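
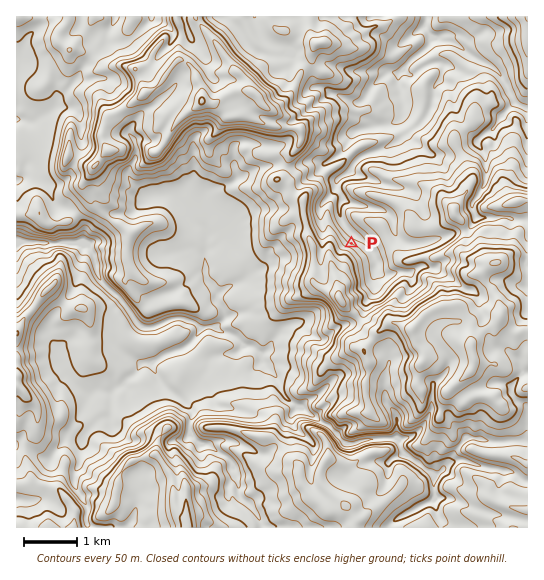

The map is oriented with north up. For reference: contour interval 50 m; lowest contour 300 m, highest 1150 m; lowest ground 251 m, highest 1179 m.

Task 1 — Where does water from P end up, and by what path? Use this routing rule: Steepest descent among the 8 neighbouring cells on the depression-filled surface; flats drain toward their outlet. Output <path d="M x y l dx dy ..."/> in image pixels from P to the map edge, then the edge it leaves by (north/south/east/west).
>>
<path d="M351 243l2-2 0-8-10-10-4-9 0-9 3-4 0-6-5-6 0-8 5-6 5-1 2-4 4-4 0-1 8-8 13-6 7-1 10-5 7-4 7-7 1 0 1-3-5-5 1-25-1-2 0-5-3-7 0-4-1-1 0-8 3-1 0-2 16-16 6-4 7-6-1-12-3-4 0-12"/>
exit: north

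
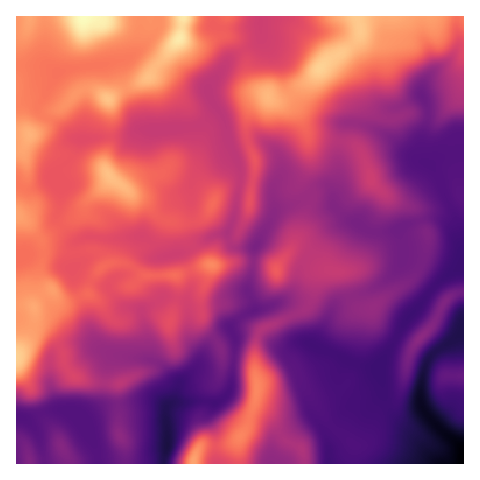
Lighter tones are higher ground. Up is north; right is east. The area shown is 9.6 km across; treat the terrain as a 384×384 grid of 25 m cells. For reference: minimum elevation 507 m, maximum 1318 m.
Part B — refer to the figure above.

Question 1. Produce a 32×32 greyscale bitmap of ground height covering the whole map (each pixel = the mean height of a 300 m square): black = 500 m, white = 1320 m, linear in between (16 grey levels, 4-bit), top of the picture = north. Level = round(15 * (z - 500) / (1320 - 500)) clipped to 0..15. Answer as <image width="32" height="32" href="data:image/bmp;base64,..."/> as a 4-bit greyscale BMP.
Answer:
<image width="32" height="32" href="data:image/bmp;base64,Qk12AgAAAAAAAHYAAAAoAAAAIAAAACAAAAABAAQAAAAAAAACAAATCwAAEwsAABAAAAAAAAAAAAAAABEREQAiIiIAMzMzAERERABVVVUAZmZmAHd3dwCIiIgAmZmZAKqqqgC7u7sAzMzMAN3d3QDu7u4A////AFVVVEVTJbqal2d1NEMyIRBUVURWUyOKq6h3dUREMyIRRFVEVlQjV4q5d2RERDMhEkRERFVUI0RYuoZURDMzISNmVEVVVDM0RauWREQzMyIzmHd3d2QzNESblkREMzQiRMmJh3d2VERVm4VEQzM0MkTaiYdmZmZUVYlkRDMzNEIz3JmHd3d4ZWVnVENERDRUIsy5h4iHmHdUZ2VEVVVDVkLMu5mZiJmIZVZnZlZmUzVTzMuqmZiZmXZVVndmZmQ0VMzLqpqpmZmGVnd3d2ZmVEW7uqqqqqqqp2eYiIh2VVQzu6qqqqmZm6l3mYiId2VVQ7u6qpmZmZmXZniId2ZVVUO7qqmZmZmYiHZoh3ZlVVVDy6qqqqqqqpiHZ3dmVmVVRMuqq7u7qZqol2Z2Zmd2ZUS7qqvMy6mZqJhndmZ4hlREuqqr3LqqmZiId3dniHVERMuqq8uqqpmImXeId4hkRETLqpqpmZmYiJh4mYeHZEREzLqZmYiIiIiZmamHdmVERMu6qqqIiIiIqru5h3dmZVW7u7vLmZmYibzMuph3dmVnu7vM3Lu6mIq8zMypiIdVd7u7u7vNy5iJq7vNy6qoZni7u7u7vNy5iJmZvdy7upd4u7vMu7zdy5mZmazdzMu6mcu83dy7ztuqmJmavNzMu7rMzf/tzM3aqpiZmr3dzMy6"/>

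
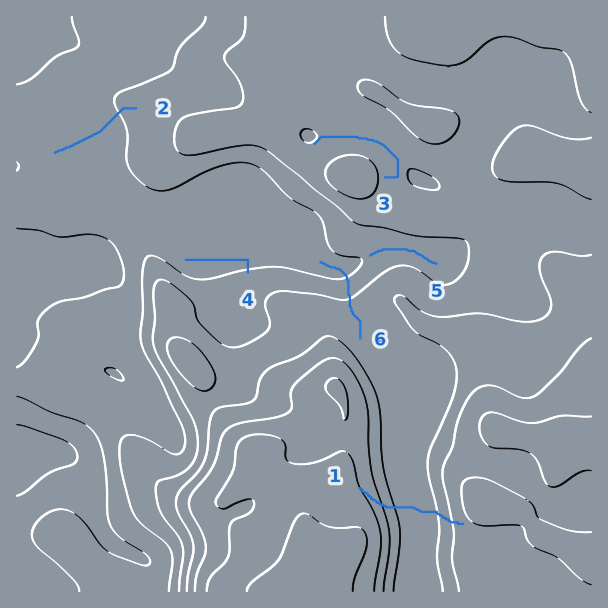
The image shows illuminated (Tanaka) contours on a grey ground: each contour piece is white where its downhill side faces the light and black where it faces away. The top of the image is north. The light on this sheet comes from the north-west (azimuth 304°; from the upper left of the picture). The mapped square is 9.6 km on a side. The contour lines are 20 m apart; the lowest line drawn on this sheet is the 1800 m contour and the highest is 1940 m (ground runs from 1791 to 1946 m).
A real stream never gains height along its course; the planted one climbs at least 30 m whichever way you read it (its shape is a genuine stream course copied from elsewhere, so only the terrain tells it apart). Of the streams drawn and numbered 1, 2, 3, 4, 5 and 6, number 1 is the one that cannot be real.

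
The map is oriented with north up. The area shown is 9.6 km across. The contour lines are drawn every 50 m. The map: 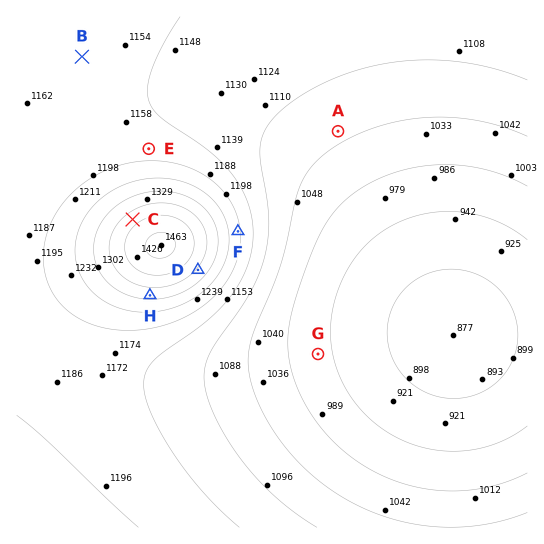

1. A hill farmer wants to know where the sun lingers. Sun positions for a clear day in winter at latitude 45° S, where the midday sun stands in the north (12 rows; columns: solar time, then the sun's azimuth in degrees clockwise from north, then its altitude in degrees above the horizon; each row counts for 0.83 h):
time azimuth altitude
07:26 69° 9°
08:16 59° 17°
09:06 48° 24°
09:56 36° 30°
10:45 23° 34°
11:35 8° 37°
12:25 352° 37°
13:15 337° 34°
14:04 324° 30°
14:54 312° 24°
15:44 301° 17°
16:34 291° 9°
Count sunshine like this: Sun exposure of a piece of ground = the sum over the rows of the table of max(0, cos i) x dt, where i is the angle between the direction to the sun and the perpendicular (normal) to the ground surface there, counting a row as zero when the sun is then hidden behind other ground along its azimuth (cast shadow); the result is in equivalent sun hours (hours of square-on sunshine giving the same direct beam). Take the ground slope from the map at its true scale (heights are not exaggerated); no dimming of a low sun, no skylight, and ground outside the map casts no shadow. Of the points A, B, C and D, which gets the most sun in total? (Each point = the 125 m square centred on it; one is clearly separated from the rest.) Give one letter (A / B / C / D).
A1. C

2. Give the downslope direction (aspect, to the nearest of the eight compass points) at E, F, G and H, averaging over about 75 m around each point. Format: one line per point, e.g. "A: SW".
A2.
E: N
F: E
G: E
H: S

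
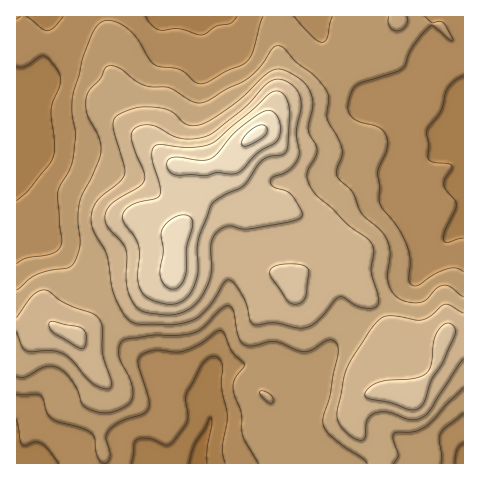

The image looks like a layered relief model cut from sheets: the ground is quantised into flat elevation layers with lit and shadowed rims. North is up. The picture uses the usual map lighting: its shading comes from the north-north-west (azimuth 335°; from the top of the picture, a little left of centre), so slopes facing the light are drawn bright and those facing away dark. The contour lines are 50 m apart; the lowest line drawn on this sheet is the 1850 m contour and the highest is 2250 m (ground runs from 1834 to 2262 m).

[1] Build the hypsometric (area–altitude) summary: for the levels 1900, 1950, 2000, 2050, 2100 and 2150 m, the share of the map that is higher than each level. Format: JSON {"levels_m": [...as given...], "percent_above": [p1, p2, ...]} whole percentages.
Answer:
{"levels_m": [1900, 1950, 2000, 2050, 2100, 2150], "percent_above": [92, 71, 49, 32, 15, 7]}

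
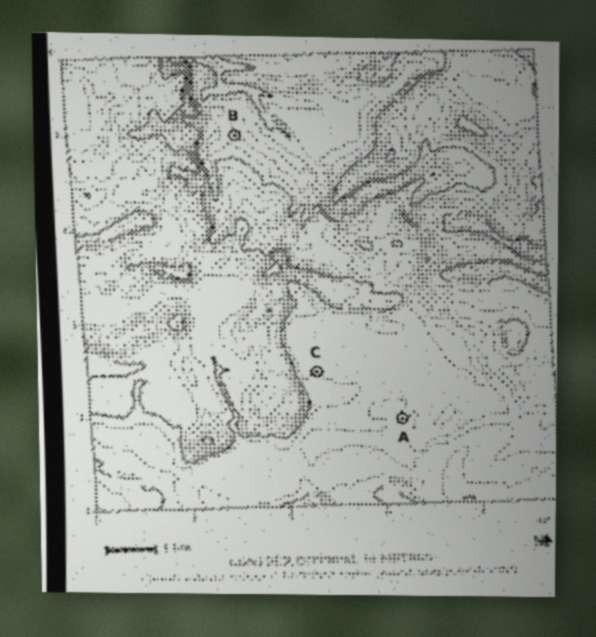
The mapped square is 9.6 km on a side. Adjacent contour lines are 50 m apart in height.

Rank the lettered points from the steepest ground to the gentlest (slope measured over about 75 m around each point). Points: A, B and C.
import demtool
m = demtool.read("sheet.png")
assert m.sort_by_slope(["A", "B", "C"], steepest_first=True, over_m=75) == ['B', 'C', 'A']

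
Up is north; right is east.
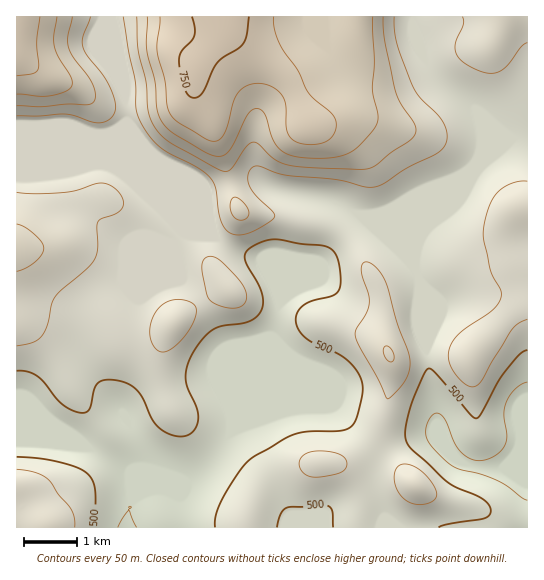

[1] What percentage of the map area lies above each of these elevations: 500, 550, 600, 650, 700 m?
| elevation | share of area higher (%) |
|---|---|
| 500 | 78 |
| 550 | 34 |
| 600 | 16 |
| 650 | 12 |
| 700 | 6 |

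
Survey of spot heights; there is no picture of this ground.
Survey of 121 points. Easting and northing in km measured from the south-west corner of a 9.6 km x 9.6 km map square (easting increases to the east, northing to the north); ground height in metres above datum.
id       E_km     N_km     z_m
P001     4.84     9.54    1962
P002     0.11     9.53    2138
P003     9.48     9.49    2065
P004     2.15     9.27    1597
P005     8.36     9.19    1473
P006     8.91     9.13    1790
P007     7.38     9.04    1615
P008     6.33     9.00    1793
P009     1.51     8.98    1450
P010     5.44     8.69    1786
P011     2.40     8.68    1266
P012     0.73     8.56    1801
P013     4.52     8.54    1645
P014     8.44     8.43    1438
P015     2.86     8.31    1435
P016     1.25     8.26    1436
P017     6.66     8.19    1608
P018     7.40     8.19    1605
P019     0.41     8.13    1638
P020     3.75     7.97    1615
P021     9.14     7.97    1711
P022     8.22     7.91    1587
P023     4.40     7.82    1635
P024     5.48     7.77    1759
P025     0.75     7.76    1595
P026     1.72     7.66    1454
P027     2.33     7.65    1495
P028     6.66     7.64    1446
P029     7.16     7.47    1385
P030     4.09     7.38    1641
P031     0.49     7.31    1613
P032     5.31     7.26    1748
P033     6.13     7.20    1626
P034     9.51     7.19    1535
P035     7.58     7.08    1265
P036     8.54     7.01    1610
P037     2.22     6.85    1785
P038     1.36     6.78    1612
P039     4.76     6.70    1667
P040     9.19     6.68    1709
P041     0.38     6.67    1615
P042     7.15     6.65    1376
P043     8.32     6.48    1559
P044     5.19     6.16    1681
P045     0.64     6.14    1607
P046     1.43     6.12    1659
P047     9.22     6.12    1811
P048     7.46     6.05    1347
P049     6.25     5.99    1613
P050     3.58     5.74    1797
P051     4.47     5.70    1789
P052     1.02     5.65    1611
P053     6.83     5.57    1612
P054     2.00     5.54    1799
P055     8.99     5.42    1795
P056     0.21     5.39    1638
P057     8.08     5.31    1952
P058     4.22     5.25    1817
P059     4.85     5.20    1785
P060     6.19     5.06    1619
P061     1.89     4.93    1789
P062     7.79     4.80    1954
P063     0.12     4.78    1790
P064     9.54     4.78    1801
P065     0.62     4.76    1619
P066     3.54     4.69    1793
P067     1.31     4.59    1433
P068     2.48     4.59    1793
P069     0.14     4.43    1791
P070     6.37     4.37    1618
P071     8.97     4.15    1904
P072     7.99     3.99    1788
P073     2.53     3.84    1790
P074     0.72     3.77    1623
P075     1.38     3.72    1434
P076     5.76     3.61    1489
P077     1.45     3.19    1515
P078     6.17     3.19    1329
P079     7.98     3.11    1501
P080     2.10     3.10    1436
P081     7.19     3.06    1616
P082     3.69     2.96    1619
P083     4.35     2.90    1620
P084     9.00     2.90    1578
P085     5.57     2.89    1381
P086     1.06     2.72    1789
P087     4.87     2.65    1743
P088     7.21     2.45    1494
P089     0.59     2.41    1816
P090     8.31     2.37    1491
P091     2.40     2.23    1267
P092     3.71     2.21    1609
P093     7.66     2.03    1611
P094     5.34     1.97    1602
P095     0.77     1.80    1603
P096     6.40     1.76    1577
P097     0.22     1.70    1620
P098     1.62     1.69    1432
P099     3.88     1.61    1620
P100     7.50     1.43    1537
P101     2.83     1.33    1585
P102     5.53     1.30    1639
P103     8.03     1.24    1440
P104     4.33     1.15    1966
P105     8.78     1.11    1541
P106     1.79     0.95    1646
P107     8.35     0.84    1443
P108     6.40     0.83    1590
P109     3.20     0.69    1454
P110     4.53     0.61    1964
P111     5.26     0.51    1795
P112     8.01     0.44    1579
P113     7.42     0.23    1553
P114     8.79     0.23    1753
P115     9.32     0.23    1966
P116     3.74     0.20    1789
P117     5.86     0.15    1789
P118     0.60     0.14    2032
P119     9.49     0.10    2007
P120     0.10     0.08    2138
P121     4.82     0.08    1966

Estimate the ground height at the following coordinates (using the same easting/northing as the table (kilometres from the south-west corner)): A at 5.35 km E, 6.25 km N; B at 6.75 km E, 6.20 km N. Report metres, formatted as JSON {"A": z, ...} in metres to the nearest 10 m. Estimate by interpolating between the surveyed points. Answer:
{"A": 1700, "B": 1610}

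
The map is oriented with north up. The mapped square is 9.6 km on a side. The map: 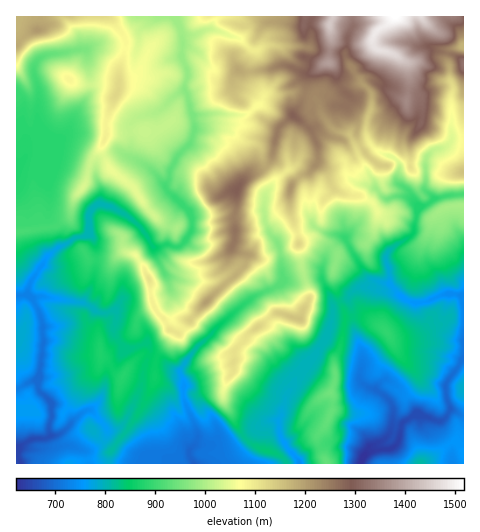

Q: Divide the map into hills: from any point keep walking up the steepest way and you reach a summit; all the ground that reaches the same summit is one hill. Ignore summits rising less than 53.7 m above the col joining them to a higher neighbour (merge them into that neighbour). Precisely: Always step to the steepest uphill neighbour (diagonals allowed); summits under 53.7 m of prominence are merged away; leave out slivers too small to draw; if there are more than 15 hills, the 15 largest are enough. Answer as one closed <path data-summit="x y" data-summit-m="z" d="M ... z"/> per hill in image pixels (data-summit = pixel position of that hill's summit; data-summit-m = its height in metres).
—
<path data-summit="395 17" data-summit-m="1518" d="M39 130l-10 6-3 18-3 7-7 5 0 128 2 2 10-1 6 5 8 19 2 21-6 39-22 10 0 74 283 1-1-4-16-20-4-10 0-9-4-1-14 6-21 18-10 6-11 1-8-6-15 0 3-10-14-35 0-18-5-11 2-2 19-25 42-39 17-11-3-10-18-16-3 0-11 8-15 6-22 0-20-6-11-19-3-12-11-16-20-17-20-8-6 1-6 8 0 19-3 3-12 3-20 11-6 6 2-4-3-12-2-19 4-25-7-22 2-32z"/><path data-summit="38 29" data-summit-m="1209" d="M174 16l-158 1 0 148 4-1 6-10 3-18 10-6 6 11-2 32 7 22-4 32 3 19 3 7 23-15 9-2 6-4-2-16 3-6 7-6 15 3 16 10 13 12 11 18 14-3 2-16 13-25-14-11-3-7 4-5 2-13 6-10 14-14 4-11-2-16-8-25 3-21-6-13 1-19z"/><path data-summit="299 319" data-summit-m="1154" d="M319 276l-10 0-14 5-11 0-5 5-24 10-32 26-35 36-9 13 5 11 0 18 14 35-2 9 14 1 8 6 11-1 10-6 25-21 16-4 7-24 8-16 22-26 8-13 6-15 2-13-2-14-9-20z"/><path data-summit="237 189" data-summit-m="1288" d="M220 128l-25 2-4 13-14 14-6 10-2 13-4 5 3 7 21 18 3 7-1 15-12 15-14-2-11 2 0 3 10 23 5 4 18 5 22 0 15-6 11-8 3 0 18 16 4 10 19-8 4-5-3-33-11-16-6-22 3-16 9-15-11-14-4-18-3-3-12-2-15-10z"/><path data-summit="386 332" data-summit-m="888" d="M389 283l-7 0-6 5-14-1-9 4-5 6 4 11 2 24 8 21-2 28 5 5 18 8 7 8 3 5 0 17-4 10-6 7-12 5-2 5 24-3 6-8 3-16 15-10 18 7 9-1 6-9-5-26 19-27 0-56-2-5-7-3-9 0-20 8-13 1-11-6z"/><path data-summit="330 392" data-summit-m="948" d="M348 298l-15 7-1 15-4 15-13 21-20 23-13 28-4 13 2 14 20 30 61 0 9-16 13-7 9-13 1-21-3-5-7-8-18-8-5-5 2-28-8-21-2-24z"/><path data-summit="463 206" data-summit-m="993" d="M463 194l-29 4-6 6-8 2-4 9-2 17-27 21-1 7 3 10 0 14 16 16 8 3 7 0 26-9 15 2 3-2z"/><path data-summit="329 25" data-summit-m="1445" d="M353 16l-41 0-2 5 1 20-5 16-6 7-7-4-12-12-5-3-9 0-10 5-6 13 0 13 12 20 36-4 15 6 5-6 13 1 16-8 13-1-1-4-15-24 2-18 6-12z"/><path data-summit="420 463" data-summit-m="811" d="M451 409l-5 8-5 4-6 0-18-7-5 2-10 8-3 16-6 8-24 3-5 5-3 7 102 1 1-48z"/><path data-summit="17 339" data-summit-m="785" d="M28 295l-12 0 1 93 21-8 2-10 4-28-1-19-9-23z"/><path data-summit="463 172" data-summit-m="1153" d="M458 140l-6 0-6 7-13 3-6 7-3 32 9 9 31-4 0-53z"/><path data-summit="463 64" data-summit-m="1327" d="M463 46l-12 3-5 10 6 25-1 55 8 2 5-1z"/><path data-summit="463 388" data-summit-m="788" d="M463 359l-18 26 5 24 11 6 3-1z"/>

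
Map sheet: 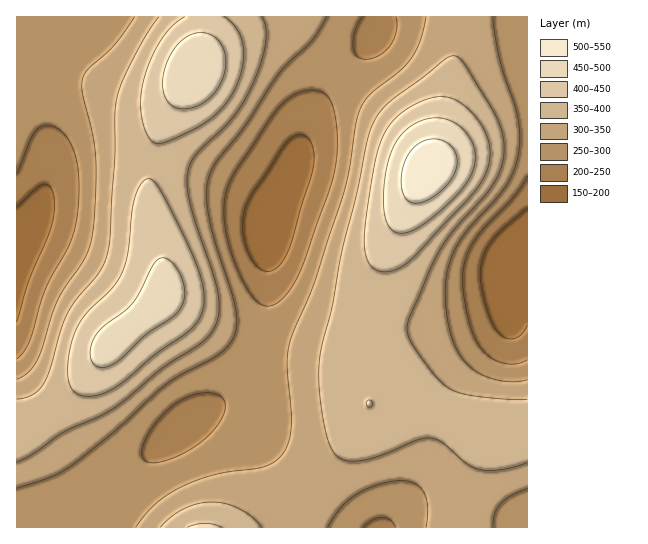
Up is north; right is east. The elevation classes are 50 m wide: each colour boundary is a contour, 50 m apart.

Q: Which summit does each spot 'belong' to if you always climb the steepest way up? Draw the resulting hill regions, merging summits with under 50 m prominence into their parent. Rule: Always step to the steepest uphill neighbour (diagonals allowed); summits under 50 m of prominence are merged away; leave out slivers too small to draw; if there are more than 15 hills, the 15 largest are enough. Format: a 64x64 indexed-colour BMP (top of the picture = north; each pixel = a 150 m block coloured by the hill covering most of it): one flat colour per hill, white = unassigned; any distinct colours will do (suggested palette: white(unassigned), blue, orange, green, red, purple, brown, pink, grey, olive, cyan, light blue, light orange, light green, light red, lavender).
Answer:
<image width="64" height="64" href="data:image/bmp;base64,Qk12CAAAAAAAAHYAAAAoAAAAQAAAAEAAAAABAAQAAAAAAAAIAAATCwAAEwsAABAAAAAAAAAA////ALR3HwAOf/8ALKAsACgn1gC9Z5QAS1aMAMJ34wB/f38AIr28AM++FwDox64AeLv/AIrfmACWmP8A1bDFADMxERERRERERERERERERERERERERBERERERERERERERMzMzMRFEREREREREREREREREREQREREREREREREREREzMzMzMzREREREREREREREREREQRERERERERERERERETMzMzMzM0REREREREREREREREERERERERERERERERERMzMzMzMzREREREREREREREREEREREREREREREREREREzMzMzMzIkREREREREREREREERERERERERERERERERETMzMzMyIiJEREREREREREREERERERERERERERERERERMzMzMyIiIiREREREREREREEREREREREREREREREREREzMzMzIiIiIkREREREREREERERERERERERERERERERETMzMzIiIiIiJEREREREREQRERERERERERERERERERERMzMzIiIiIiIiREREREREQREREREREREREREREREREREzMzMiIiIiIiIkREREREQRERERERERERERERERERERETMzMiIiIiIiIiJEREREQRERERERERERERERERERERERMzMiIiIiIiIiIiJEREQREREREREREREREREREREREREzMyIiIiIiIiIiIiREERERERERERERERERERERERERETMyIiIiIiIiIiIiIiERERERERERERERERERERERERERMyIiIiIiIiIiIiIiIiEREREREREREREREREREREREREzIiIiIiIiIiIiIiIiIhERERERERERERERERERERERETIiIiIiIiIiIiIiIiIiERERERERERERERERERERERERMiIiIiIiIiIiIiIiIiIhEREREREREREREREREREREREiIiIiIiIiIiIiIiIiIiIRERERERERERERERERERERESIiIiIiIiIiIiIiIiIiIhERERERERERERERERERERERIiIiIiIiIiIiIiIiIiIiEREREREREREREREREREREREiIiIiIiIiIiIiIiIiIiIhERERERERERERERERERERESIiIiIiIiIiIiIiIiIiIiERERERERERERERERERERERIiIiIiIiIiIiIiIiIiIiIREREREREREREREREREREREiIiIiIiIiIiIiIiIiIiIhERERERERERERERERERERESIiIiIiIiIiIiIiIiIiIiERERERERERERERERERERERIiIiIiIiIiIiIiIiIiIiIREREREREREREREREREREREiIiIiIiIiIiIiIiIiIiIhERERERERERERERERERERESIiIiIiIiIiIiIiIiIiIiERERERERERERERERERERERIiIiIiIiIiIiIiIiIiIiIREREREREREREREREREREREiIiIiIiIiIiIiIiIiIiIhERERERERERERERERERERESIiIiIiIiIiIiIiIiIiIiERERERERERERERERERERERIiIiIiIiIiIiIiIiIiIiIREREREREREREREREREREREiIiIiIiIiIiIiIiIiIiIhERERERERERERERERERERESIiIiIiIiIiIiIiIiIiIiEREREREREREREREREREREREiIiIiIiIiIiIiIiIiIiIhERERERERERERERERERERERIiIiIiIiIiIiIiIiIiIiEREREREREREREREREREREREiIiIiIiIiIiIiIiIiIiIRERERERERERERERERERERERIiIiIiIiIiIiIiIiIiIzEREREREREREREREREREREREiIiIiIiIiIiIiIiIiIzMRERERERERERERERERERERERIiIiIiIiIiIiIiIiMzMzEREREREREREREREREREREREiIiIiIiIiIiIiIjMzMzMRERERERERERERERERERERETIiIiIiIiIiIiMzMzMzMxERERERERERERERERERERERMyIiIiIiIiIzMzMzMzMzMREREREREREREREREREREREzMzIiIjMzMzMzMzMzMzMxERERERERERERERERERERETMzMzMzMzMzMzMzMzMzMzERERERERERERERERERERERMzMzMzMzMzMzMzMzMzMzMxEREREREREREREREREREREzMzMzMzMzMzMzMzMzMzMzEREREREREREREREREREREzMzMzMzMzMzMzMzMzMzMzMRERERERERERERERERERETMzMzMzMzMzMzMzMzMzMzMzERERERERERERERERERERMzMzMzMzMzMzMzMzMzMzMzMRERERERERERERERERERMzMzMzMzMzMzMzMzMzMzMzMzEREREREREREREREREREzMzMzMzMzMzMzMzMzMzMzMzMxERERERERERERERERETMzMzMzMzMzMzMzMzMzMzMzMzMRERERERERERERERETMzMzMzMzMzMzMzMzMzMzMzMzMxERERERERERERERERMzMzMzMzMzMzMzMzMzMzMzMzMzMREREREREREREREREzMzMzMzMzMzMzMzMzMzMzMzMzMzERERERERERERERETMzMzMzMzMzMzMzMzMzMzMzMzMzMxERERERERERERERMzMzMzMzMzMzMzMzMzMzMzMzMzMzMREREREREREREREzMzMzMzMzMzMzMzMzMzMzMzMzMzMzERERERERERERETMzMzMzMzMzMzMzMzMzMzMzMzMzMzMRERERERERERERMzMzMzMzMzMzMzMzMzMzMzMzMzMzMxERERERERERER"/>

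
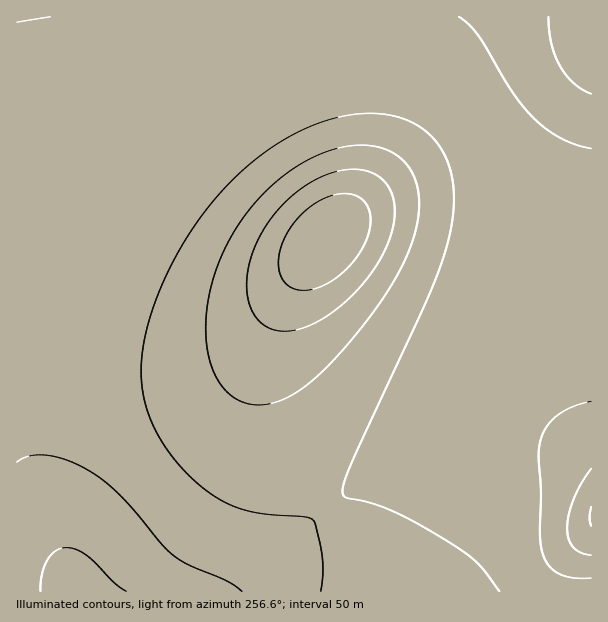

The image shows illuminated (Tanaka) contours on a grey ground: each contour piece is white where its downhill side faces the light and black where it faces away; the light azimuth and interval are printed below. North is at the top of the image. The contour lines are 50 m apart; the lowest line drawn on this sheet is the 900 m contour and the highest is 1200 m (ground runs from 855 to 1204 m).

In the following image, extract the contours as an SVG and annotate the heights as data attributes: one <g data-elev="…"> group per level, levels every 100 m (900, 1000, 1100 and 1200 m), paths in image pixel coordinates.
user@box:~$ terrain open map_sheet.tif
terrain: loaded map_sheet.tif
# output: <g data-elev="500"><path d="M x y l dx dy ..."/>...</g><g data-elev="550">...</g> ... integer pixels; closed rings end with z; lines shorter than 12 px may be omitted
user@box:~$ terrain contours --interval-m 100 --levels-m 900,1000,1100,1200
<g data-elev="900"><path d="M299 290l-8-2-6-5-4-7-2-7-1-9 2-11 10-21 16-18 20-12 10-4 9 0 8 1 7 3 8 9 3 14-4 16-8 17-14 16-15 12-16 7z"/></g><g data-elev="1000"><path d="M249 404l-16-7-12-13-10-18-5-24 0-27 5-27 8-27 13-25 16-24 18-21 21-18 22-14 24-10 23-4 19 1 18 7 11 8 8 12 5 13 2 17-1 18-5 18-7 19-11 21-17 26-21 28-22 26-21 20-18 14-17 8-15 4z"/></g><g data-elev="1100"><path d="M242 591l-14-9-39-17-16-10-12-12-41-48-16-14-17-11-21-10-19-5-17 1-13 6"/><path d="M591 401l-22 7-17 12-6 8-4 9-3 19 2 36-1 45 4 21 7 10 10 7 14 3 16 0"/><path d="M17 22l33-5"/><path d="M459 17l9 7 9 10 34 56 22 27 13 12 14 9 15 6 16 5"/></g><g data-elev="1200"><path d="M591 507l-1 11 1 8"/></g>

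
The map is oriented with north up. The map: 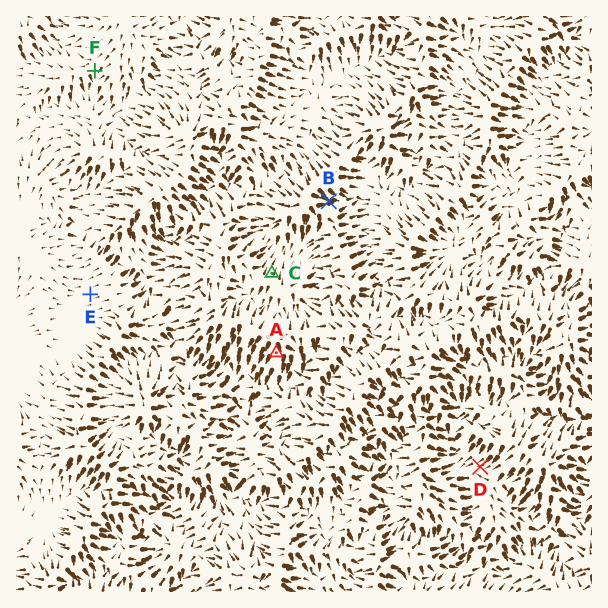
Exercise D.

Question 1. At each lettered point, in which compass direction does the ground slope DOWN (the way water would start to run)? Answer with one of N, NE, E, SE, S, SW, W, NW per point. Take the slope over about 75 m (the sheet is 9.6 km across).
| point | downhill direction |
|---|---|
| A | S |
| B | E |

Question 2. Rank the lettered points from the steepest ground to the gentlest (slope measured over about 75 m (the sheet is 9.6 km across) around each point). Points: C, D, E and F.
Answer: C D F E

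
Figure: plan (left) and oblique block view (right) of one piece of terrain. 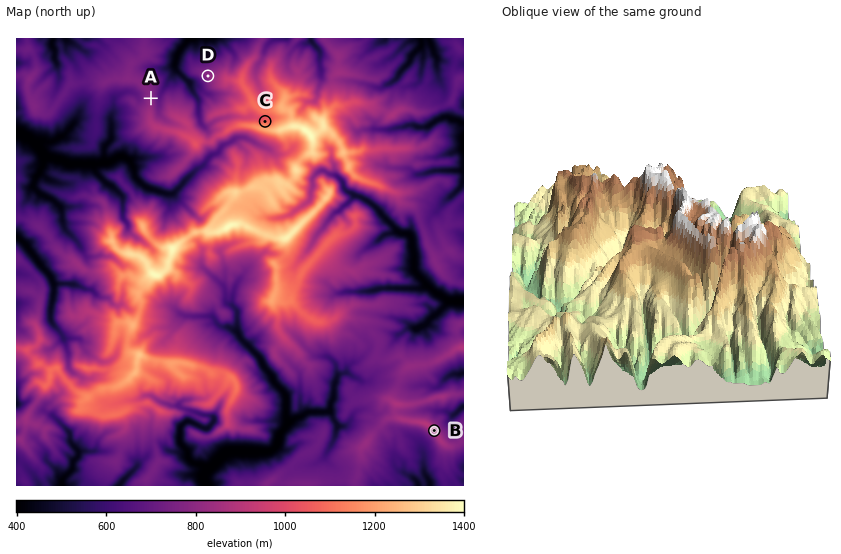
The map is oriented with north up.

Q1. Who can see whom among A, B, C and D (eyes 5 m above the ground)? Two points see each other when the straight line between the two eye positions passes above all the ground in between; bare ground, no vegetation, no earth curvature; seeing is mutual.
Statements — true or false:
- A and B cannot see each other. true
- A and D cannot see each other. false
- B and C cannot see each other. true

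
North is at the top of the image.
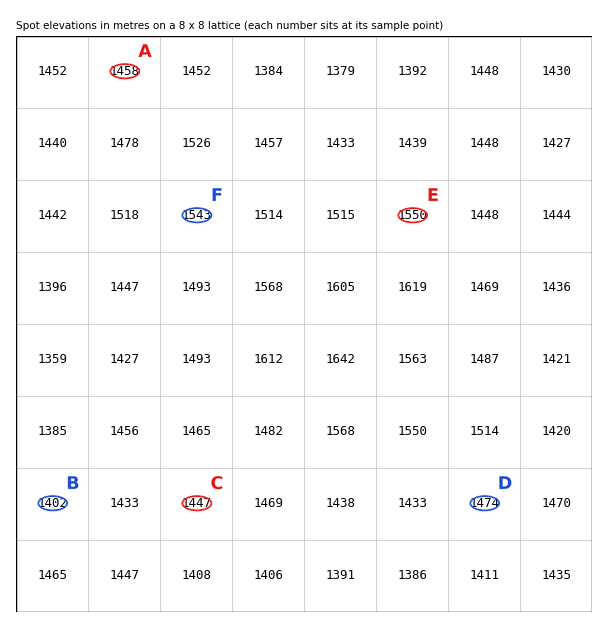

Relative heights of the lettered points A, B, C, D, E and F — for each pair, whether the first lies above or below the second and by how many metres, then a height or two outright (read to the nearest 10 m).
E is above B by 150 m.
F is above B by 140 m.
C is below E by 100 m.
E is above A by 90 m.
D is below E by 80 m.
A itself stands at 1460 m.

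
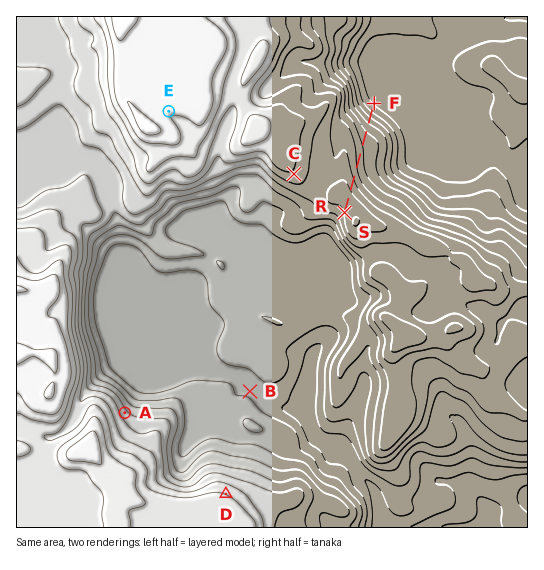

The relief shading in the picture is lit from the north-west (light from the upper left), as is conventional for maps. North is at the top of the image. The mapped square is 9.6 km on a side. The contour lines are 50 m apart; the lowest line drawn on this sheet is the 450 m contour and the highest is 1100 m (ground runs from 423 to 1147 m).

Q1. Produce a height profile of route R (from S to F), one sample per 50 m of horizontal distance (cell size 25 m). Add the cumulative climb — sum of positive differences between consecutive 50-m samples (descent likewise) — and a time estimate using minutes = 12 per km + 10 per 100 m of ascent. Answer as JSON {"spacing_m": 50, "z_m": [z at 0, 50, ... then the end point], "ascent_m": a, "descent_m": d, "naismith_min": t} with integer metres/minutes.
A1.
{"spacing_m": 50, "z_m": [904, 909, 913, 916, 917, 916, 915, 911, 905, 896, 887, 875, 863, 850, 838, 826, 815, 806, 797, 790, 783, 777, 772, 767, 762, 756, 749, 742, 734, 725, 716, 705, 693, 679, 662, 643, 622, 600, 576, 553, 533, 515, 500, 495], "ascent_m": 12, "descent_m": 422, "naismith_min": 27}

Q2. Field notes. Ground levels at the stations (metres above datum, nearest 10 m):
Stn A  820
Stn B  630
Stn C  940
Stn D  950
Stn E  1050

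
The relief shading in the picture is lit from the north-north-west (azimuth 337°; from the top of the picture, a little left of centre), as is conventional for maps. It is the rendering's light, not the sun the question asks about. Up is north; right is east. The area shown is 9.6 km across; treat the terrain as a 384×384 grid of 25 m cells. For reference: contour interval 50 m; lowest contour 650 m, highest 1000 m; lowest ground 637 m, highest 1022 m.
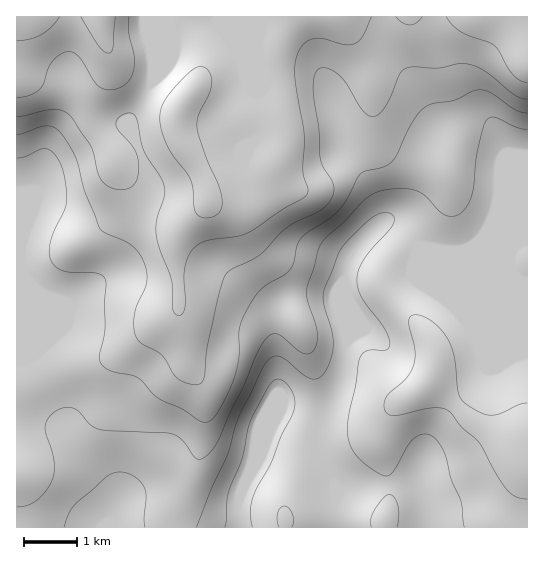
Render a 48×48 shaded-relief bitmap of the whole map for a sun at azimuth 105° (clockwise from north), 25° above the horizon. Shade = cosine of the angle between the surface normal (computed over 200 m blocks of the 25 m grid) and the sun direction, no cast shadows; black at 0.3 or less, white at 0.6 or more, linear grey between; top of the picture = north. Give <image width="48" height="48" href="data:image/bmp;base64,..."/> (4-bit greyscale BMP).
<image width="48" height="48" href="data:image/bmp;base64,Qk32BAAAAAAAAHYAAAAoAAAAMAAAADAAAAABAAQAAAAAAIAEAAATCwAAEwsAABAAAAAAAAAAAAAAABEREQAiIiIAMzMzAERERABVVVUAZmZmAHd3dwCIiIgAmZmZAKqqqgC7u7sAzMzMAN3d3QDu7u4A////AHiZmYdlREVnmrp0IkeZh1Mjaal1MzRVZniZmYd2REVnmrp0IkeJh1QzWKl1Q0RFZniaqYh2VERWi8uEIkaIh2QzV5hkRERFVoiamZiHVERWi9yVIjZ4d2VEV5hkREREVniZmZmHZVVVet2nQjV4dmVEaJhTNEREVneIiIiHZVVVac7IUzRndlRFeZhTM0REVneIiIiHZVZlaM7aZDRnZURFiqhjM0RFVnd3d3d3ZmZlV77rdTRmZDNFiqljM0VVVnd3d2d3ZmZlV7/8hkNWVCI1ealkNFVVVXd3ZmZnd3ZlR7/9hlNGVCI0aJl1RWZVVXd3ZlVmZmZlR7//p2RFVCEkV4h2VWZlVXeHdlVmZlVVV7//2GQ1ZTEjRWeHdnZlVXd3dmZmZURVZ63/+nQ1ZkITREZ4iHdlVWd3ZmZmZUNFaJz//HQ1iFIjRDRomYdlVWZmZmZmZUNFeJrf/YQ2mWMkRCJHqpdlVWZlVVVVZlRFiam+/YRHqnQ1VBE3qpdmZmZlVUREVVVGiqmc7HRJy4VFUxFHqodmZmZmVUQzNFVWm7qay3Ra3IZVQxJYmYZmZmZmZUQyI0VXm8uZqWRr24ZlMiNomHZmZmZmZUMyIjRXm7upmGV72nZkMzV4h2ZmZmZmZkMyIiNXmruqmGWMyWZTRFZ3dmZmZmZmZlQzIiJHmqqqqXecyWU0VmZ2ZmZmZmZmZlRDMhJHmZmaqZisyWQ0Z3ZmZmZmZmZVZ2ZUMhFHmYiJmZq8ynQ0Z3ZmZmZmZmVEV3dlQhJYqYeImZq824UzV3ZmZmZmZlQzRoh2UxJYqoeImaq8zJZDRnZmZmZmZlQyJXd2UyJYmYiJqru8zLhURWZmZmZmZmUxI1ZmVDNGiIiJq7y8zMqFRFVmZ3dmZmVCIkVVVDM0Z4mZmru8zdynVERVaJh2ZmZTIjRFVUMzRomYiaqrzu7KdURFaJl2ZmZTIRNFZlQyNYmHd4maze7Lh1REaKqGZmZUIAJWd2UyJYmHd3iJvN3KmHVVaaqGZnZkEAJXd2UyNoiHZniZq7upmHZVaaqHZndkEAJXh2QzV4h2ZnmrqpiIiIdlabuXZoh0EAJXh1MkeIh2Vnm8yoZniYdlaauXZpl0ECNXdjI1iYh2ZWi92nZXiZhmaKuXZqmEETVndSE2iYd2Zmi92nVXiZh2aJqXZqqFIlZ3ZBFHmYd3Zmi9ymRXmqmHZ5qHZpqXRFeIZBFHmYdmZmi8yVRHmqmHeJl1VZmYZWeIdSE2mZd2Zmm8uFNHmqmIeJhkRImYdlZ5l0EUeZh2ZnnMp0NXmpmHiZhSNIiZdlVoqXMSWJl2ZnnMlkRXmZh3iIZCNIiZdURou4YyR4h2Znq7lkRXiYd3eHUyNImZdTNZu4ZTNnh2Znq6hlVniHd3d2UzRIiZhTNqy4ZkRnd2Znm6dmd4h3d3dmVERXiZhTR7ynZlVndmZmipdmiId2d3ZmZVVXeJhkWM2nZlVmZmZmeIdniYdmd3ZWZmZneJhkWd2nZlZmZmZlZ3d4mYdmd2VVd3Zg=="/>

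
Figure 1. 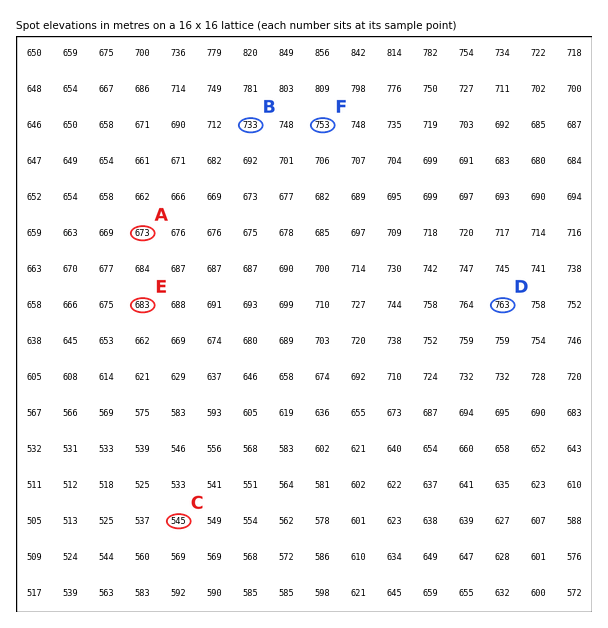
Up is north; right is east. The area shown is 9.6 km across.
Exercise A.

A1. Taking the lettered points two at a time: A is above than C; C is below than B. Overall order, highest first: B A C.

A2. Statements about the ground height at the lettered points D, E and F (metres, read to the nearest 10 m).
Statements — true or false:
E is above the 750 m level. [false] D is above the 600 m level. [true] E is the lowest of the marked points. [true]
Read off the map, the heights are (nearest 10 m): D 760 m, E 680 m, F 750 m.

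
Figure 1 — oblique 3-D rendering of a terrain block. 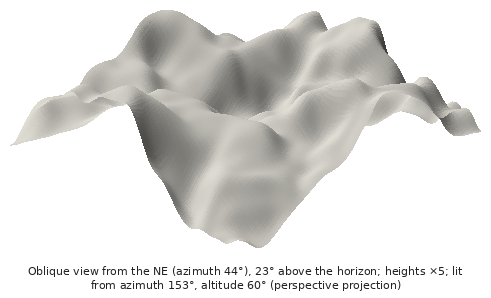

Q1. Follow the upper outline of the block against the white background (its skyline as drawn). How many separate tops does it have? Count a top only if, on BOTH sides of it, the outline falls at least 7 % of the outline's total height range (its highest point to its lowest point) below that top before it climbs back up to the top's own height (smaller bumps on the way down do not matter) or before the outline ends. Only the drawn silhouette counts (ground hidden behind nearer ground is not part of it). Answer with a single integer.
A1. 3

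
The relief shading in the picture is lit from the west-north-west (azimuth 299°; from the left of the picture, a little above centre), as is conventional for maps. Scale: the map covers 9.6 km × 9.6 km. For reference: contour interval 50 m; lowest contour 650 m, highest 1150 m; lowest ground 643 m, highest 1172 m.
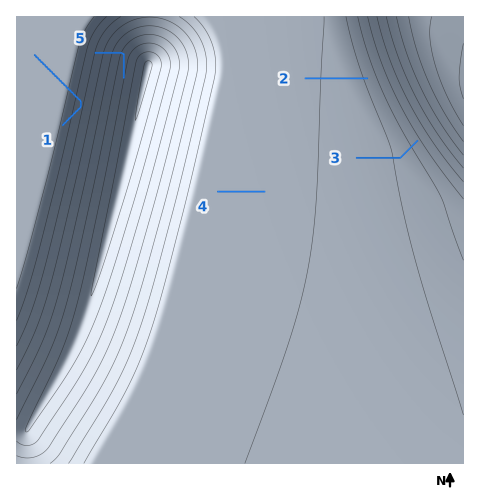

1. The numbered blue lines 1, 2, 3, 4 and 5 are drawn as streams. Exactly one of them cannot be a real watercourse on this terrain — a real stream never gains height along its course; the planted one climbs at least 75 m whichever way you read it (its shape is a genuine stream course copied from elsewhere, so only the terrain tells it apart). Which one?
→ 1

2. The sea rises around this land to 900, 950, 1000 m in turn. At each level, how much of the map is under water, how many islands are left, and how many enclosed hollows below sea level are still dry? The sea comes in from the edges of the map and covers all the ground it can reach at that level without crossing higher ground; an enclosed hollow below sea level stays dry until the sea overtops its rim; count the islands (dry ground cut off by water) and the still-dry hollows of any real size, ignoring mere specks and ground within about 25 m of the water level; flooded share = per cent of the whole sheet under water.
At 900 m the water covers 14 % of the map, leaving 0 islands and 0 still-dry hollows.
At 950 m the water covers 20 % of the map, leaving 0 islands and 0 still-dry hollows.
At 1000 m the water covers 26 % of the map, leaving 0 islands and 0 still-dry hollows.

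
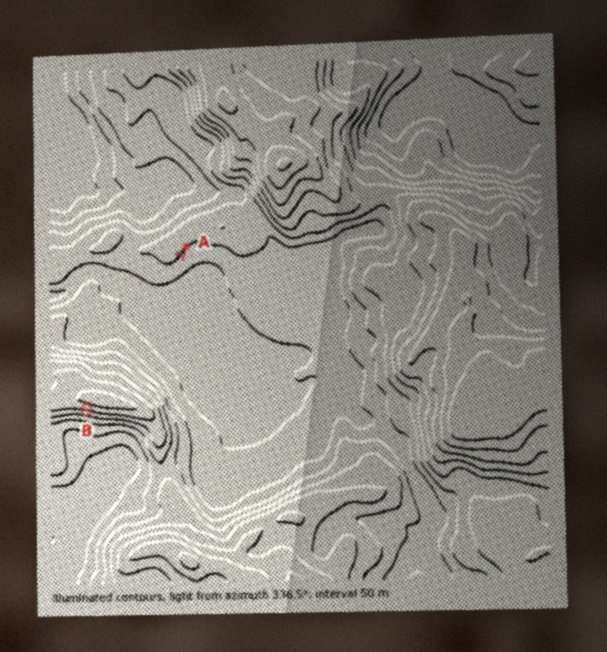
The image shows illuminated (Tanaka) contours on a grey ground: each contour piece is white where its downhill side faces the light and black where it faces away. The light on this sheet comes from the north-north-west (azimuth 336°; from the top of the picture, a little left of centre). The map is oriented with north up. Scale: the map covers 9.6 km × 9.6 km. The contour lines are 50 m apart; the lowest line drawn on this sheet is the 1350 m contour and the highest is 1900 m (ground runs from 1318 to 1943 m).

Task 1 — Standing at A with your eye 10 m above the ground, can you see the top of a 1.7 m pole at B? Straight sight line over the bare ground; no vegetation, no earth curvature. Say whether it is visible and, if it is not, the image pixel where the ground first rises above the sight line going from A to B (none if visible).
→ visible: false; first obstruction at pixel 107 376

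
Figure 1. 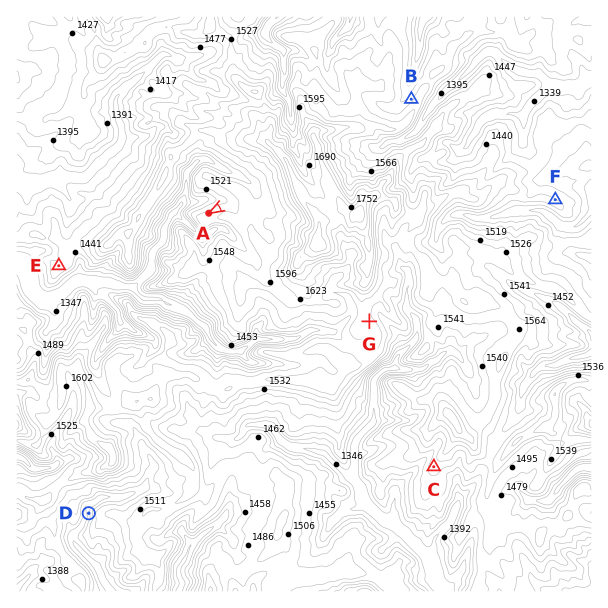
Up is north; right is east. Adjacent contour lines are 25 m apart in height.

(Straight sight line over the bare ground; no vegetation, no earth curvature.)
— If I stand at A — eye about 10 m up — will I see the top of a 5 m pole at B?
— No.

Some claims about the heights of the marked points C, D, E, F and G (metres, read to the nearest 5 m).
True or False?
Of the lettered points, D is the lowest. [True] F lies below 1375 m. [False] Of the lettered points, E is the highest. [False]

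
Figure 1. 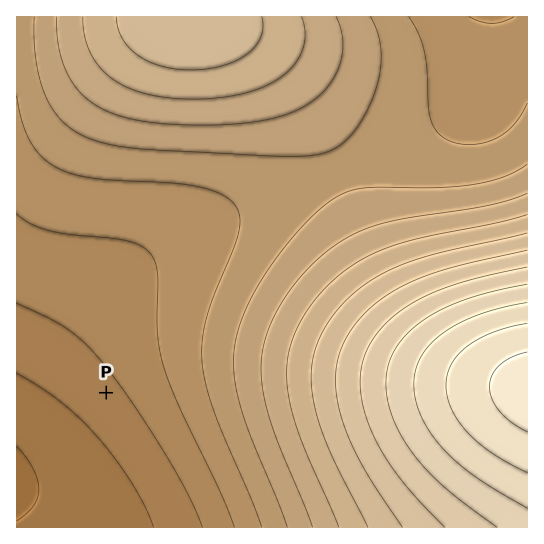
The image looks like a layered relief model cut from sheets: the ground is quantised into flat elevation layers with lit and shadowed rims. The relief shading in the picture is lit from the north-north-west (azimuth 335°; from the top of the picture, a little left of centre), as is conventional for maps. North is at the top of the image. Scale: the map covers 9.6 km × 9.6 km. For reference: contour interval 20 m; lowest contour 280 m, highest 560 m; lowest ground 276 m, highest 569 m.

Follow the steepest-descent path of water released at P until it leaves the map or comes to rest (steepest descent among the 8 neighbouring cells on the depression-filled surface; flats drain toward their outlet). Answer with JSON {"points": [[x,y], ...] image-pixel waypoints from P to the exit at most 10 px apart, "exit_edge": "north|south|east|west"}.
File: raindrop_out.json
{"points": [[106, 393], [95, 403], [85, 414], [74, 425], [63, 435], [53, 446], [42, 457], [31, 467], [21, 471], [17, 471]], "exit_edge": "west"}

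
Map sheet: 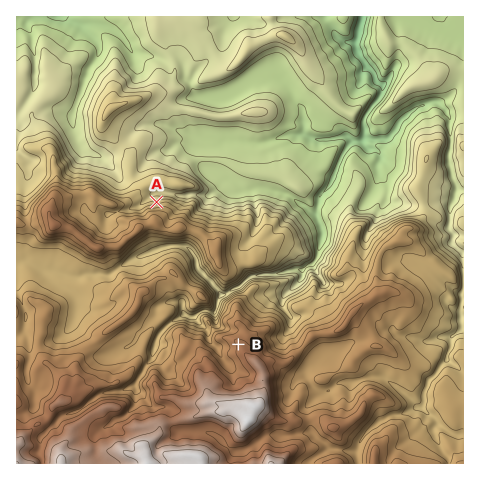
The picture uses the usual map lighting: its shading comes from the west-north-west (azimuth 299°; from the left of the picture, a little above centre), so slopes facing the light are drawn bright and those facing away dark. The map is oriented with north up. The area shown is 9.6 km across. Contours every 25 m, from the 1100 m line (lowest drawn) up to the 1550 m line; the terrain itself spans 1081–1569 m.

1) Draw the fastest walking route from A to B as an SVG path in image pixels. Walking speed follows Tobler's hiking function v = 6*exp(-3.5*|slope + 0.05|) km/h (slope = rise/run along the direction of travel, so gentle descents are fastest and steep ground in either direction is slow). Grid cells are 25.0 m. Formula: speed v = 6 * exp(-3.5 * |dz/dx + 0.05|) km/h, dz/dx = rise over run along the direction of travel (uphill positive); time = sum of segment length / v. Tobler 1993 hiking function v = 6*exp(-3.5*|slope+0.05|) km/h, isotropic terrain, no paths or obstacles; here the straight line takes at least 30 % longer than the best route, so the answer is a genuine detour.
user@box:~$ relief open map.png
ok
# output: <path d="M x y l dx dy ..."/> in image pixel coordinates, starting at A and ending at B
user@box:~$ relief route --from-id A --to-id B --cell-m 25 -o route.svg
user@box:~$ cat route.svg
<path d="M157 202l2 1 2 0 5 3 6 5 2 4 7 3 7 7 6 12 2 2 6 13 0 12 1 2 3 3 3 7 4 3 4 9 0 11 3 5 0 17 2 4 3 2 9 8 4 9"/>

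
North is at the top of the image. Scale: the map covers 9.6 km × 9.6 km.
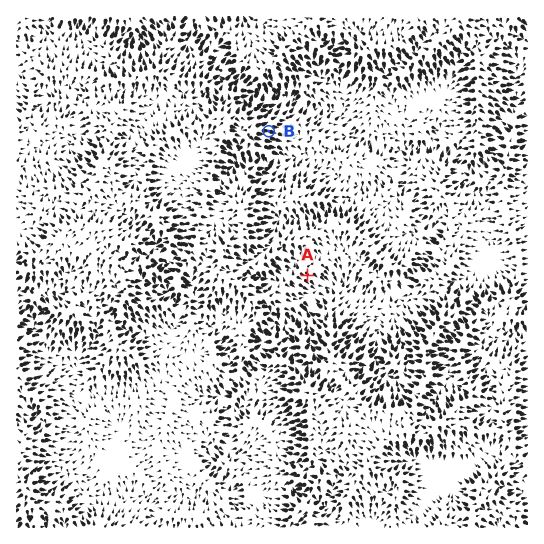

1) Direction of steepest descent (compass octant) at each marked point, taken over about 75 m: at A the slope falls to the SE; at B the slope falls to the E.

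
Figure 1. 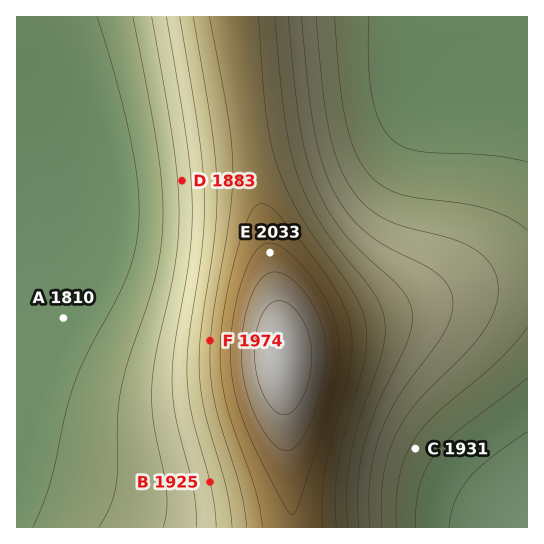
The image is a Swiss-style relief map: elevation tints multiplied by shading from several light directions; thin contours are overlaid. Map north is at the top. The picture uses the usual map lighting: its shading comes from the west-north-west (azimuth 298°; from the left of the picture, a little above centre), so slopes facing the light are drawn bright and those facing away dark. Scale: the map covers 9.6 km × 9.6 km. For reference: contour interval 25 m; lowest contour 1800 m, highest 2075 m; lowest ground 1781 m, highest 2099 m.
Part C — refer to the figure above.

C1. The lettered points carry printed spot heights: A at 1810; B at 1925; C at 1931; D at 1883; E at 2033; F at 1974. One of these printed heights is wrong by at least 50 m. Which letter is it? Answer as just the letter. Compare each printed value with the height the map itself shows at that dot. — C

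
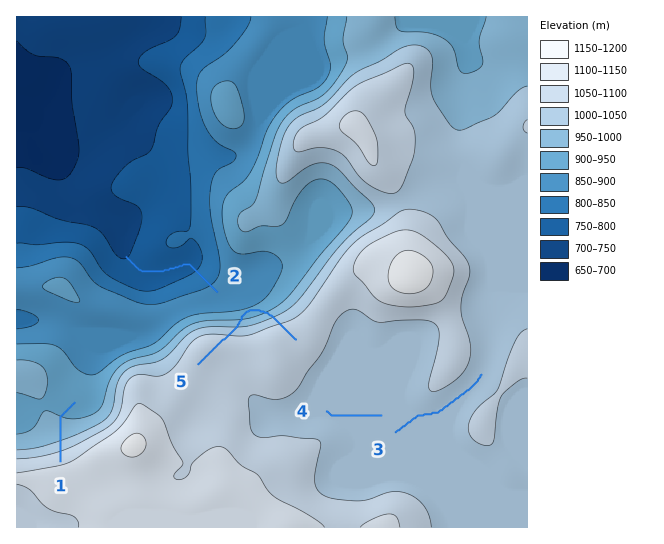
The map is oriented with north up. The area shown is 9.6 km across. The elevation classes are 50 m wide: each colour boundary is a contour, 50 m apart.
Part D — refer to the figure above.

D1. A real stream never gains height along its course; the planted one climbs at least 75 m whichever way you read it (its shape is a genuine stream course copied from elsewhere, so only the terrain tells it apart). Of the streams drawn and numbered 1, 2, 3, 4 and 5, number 5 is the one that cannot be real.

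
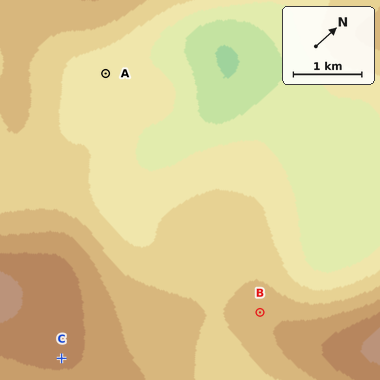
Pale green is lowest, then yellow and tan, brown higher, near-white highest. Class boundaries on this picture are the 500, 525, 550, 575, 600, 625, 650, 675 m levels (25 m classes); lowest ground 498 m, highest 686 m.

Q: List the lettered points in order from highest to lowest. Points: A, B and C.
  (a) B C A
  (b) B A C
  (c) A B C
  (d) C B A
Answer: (d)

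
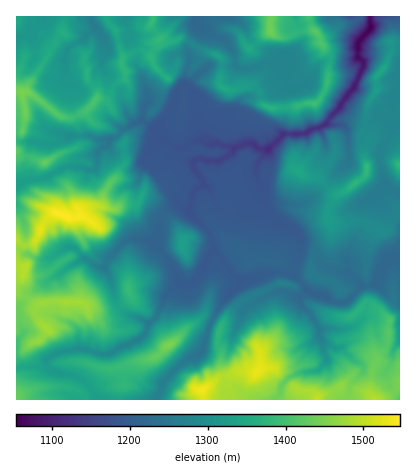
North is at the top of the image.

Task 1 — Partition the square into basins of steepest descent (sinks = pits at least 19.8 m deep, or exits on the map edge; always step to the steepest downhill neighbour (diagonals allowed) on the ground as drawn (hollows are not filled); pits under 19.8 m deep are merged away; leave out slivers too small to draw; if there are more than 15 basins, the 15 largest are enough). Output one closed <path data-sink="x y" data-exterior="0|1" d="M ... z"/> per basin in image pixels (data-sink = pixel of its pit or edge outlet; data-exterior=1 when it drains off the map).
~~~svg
<path data-sink="370 28" data-exterior="0" d="M178 16l-24 0-3 10 9 14-3 2-5 12-8-4-6 0-14 6-2 4 0 6 3 4 0 8-12 10-7 11-8-1-14 14-10 5-12 0-34-25-12 0 0 308 364 0 8-3 12-11 0-176-11 20-5 2-20-10-28 1-6-3 0 16-16 16-4 21-16-2-16-9-20-1-8 3-6-10-16-14 4-12-5-10-2-10 6-14 4-20 8-14 0-4-8-18-1-14 6-8 8-4 6-9 8 1-1-10-9-7-10 0-8 3-12-2-3-6 3-10 0-12-4-4-22-9-14-9-10 4-10-3 16-19z"/><path data-sink="268 150" data-exterior="0" d="M258 103l-4 0-6 9-8 4-6 8 1 14 8 18 0 4-8 14-4 20-6 14 2 10 5 10-4 12 16 14 6 10 8-3 20 1 16 9 16 2 4-21 16-16 1-10-3-6 0-8 5-14 4-4-17-15-18-4-9-7 1-16-5-10 0-14 5-18 3-4-27 2z"/><path data-sink="196 22" data-exterior="0" d="M272 16l-92 0-2 4-17 18 11 4 10-4 14 9 22 9 4 4-2 26 8 4 24-3 9 7 1 10 2 2 24 2 20-5 8 0 10-15 4-26 0-4-9-14-2-8-5-6-6 0-22 7-8 0-7-5z"/><path data-sink="94 26" data-exterior="0" d="M106 16l-40 0-3 16-5 6-11 20-3-3-16 0-4 3-8 18 0 14 12 2 28 22 10 4 6 0 12-6 14-14 8 1 7-11 12-10 0-8-3-4 1-10-7-24-8-10z"/><path data-sink="400 192" data-exterior="1" d="M384 136l-12 2-5 8-3 10 3 16-3 6-31 20-5 14 0 6 4 4 14 1 12-2 10 3 14 8 7-2 11-22 0-58-4-7z"/><path data-sink="44 16" data-exterior="1" d="M64 16l-48 0 0 59 10-19 18-1 3 3 11-20 5-6z"/><path data-sink="126 16" data-exterior="1" d="M152 16l-46 0 2 6 8 10 8 25 14-7 6 0 8 4 5-12 3-2-9-14z"/><path data-sink="296 16" data-exterior="1" d="M308 16l-36 0-2 8 1 8 7 5 8 0 16-6 10-1z"/><path data-sink="352 16" data-exterior="1" d="M360 16l-50 0-1 2 4 12 9 8 6-3 10-9 18-6z"/><path data-sink="400 400" data-exterior="1" d="M400 386l-10 9-9 5 19 0z"/>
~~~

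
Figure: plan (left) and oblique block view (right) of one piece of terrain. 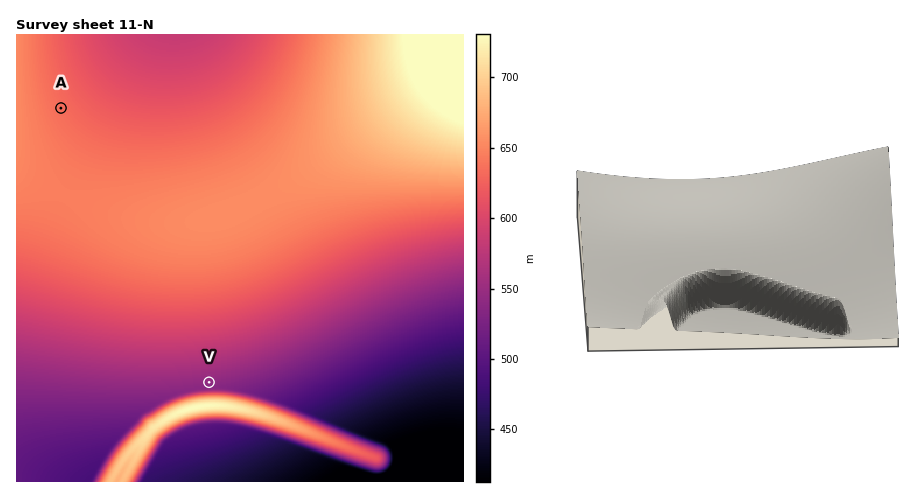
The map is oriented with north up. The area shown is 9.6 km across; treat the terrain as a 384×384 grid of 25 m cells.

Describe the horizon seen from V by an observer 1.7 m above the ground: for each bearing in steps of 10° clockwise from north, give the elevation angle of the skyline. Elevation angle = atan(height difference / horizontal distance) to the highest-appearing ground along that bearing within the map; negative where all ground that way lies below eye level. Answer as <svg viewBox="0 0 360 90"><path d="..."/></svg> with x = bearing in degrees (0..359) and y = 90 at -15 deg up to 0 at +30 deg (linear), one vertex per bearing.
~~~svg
<svg viewBox="0 0 360 90"><path d="M0 55l10 0 10 0 10 1 10 1 10 1 10 1 10 1 10 1 10 1 10 1 10-7 10-14 10-10 10-7 10-5 10-3 10-2 10-1 10 2 10 2 10 4 10 6 10 8 10 13 10 12 10 0 10-1 10-1 10-1 10-1 10-1 10 0 10-1 10 0 10 0"/></svg>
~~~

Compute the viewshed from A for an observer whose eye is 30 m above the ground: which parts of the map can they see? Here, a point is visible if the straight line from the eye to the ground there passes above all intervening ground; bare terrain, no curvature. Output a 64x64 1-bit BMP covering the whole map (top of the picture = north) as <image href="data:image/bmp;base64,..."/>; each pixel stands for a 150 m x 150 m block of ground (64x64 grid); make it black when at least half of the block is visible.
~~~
<image width="64" height="64" href="data:image/bmp;base64,Qk0+AgAAAAAAAD4AAAAoAAAAQAAAAEAAAAABAAEAAAAAAAACAAATCwAAEwsAAAIAAAAAAAAA////AAAAAAAADAAAAAAAAAAEAAAAAAAAAAYAAAAAAAAAAwAAAAAAAAADAAAAAAAAAAGAAAAAAAAAAOAAAAgAAAAAYAAAYAAAAAA4AAGAAAAAAB4ADgAAAAAAB4D4AAAAAAAB/8AAAAAAAAAYAAAAAAAAAAAAAAAAAAAAAAAAAAAAAAAAAAAAAAAAAAAAAAAAAAAAAAAAAAAAAAAAAAAAAAAAAAAAAAAAAAAAAAAAAAAAAAAAAAAAAAAAAAAAAAAAAAAAAAAAAAAAAAAAAAAAAAAAAAAAAAAAAAAAAAAAAAAAAAAAAAAAAAAAAAAAAAAAAAAAAAAAAAAAAAAAAAAAAAAAAAAAAAAAAAAAAAAAAAAAAAAAAAAAAAAD+AAAAAAAAD//wAAAAAAB///4AAAAAAf///4AAAAAH////4AAAAB/////4AAAAP/////8AAAA//////8AAAD///////AAAP///////wAA////////8AD/////////gP/////////4/////////////////////////////////////////////////////////////////////////////////////////////////////////////////////////////////////////////////////////////////////////////////////w=="/>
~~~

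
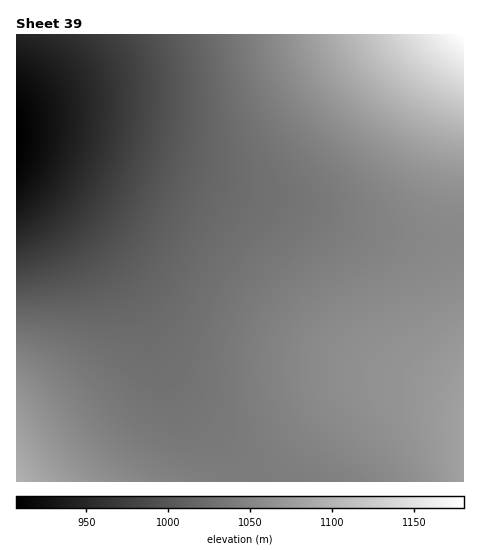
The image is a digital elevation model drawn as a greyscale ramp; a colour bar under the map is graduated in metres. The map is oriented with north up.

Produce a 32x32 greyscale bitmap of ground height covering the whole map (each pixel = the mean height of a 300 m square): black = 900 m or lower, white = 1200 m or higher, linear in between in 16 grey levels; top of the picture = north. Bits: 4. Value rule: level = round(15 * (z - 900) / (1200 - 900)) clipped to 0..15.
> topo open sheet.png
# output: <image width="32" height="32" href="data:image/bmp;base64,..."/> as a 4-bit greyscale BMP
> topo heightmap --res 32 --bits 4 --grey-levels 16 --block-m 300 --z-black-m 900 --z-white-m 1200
<image width="32" height="32" href="data:image/bmp;base64,Qk12AgAAAAAAAHYAAAAoAAAAIAAAACAAAAABAAQAAAAAAAACAAATCwAAEwsAABAAAAAAAAAAAAAAABEREQAiIiIAMzMzAERERABVVVUAZmZmAHd3dwCIiIgAmZmZAKqqqgC7u7sAzMzMAN3d3QDu7u4A////AKmZiIiHd3d3d3d3d3iIiJmZmIiHd3d3d3d3d3iIiIiZmYiId3d3d3d3d3eIiIiImZmIh3d3d3d3d3d4iIiIiZmYiId3d3d3d3d3iIiIiImZiIh3d3d3d3d3d4iIiIiJmYiHd3d3Z3d3d3eIiIiIiZmId3d3ZmZ3d3d4iIiIiIiZh3d3dmZmZ3d3eIiIiIiImXd3dmZmZmd3d3iIiIiIiIl3ZmZmZmZnd3d3iIiIiIiIZmZmZmZmZ3d3d4iIiIiIiGZmZmZmZmZ3d3d4iIiIiIhVVVVmZmZmd3d3d3iIiIiIRVVVVWZmZmd3d3d3iIiIiEREVVVWZmZmd3d3d3eIiIg0REVVVWZmZnd3d3d3eIiIMzREVVVmZmZnd3d3d3iIiCMzREVVVmZmZnd3d3d4iIgiIzREVVZmZmZnd3d3eIiIEiMzRFVVZmZmZ3d3d4iIiBEiM0RFVWZmZmd3d3iIiIgRIjM0RVVmZmZ3d3eIiIiZERIjNEVVVmZmd3d4iIiZmRESIzREVVZmZ3d3iIiZmZoREiM0RFVWZmd3eIiJmaqqERIjM0RVVmZ3d4iImZqquxESIzNEVVZmd3iIiZmqq7sRIiMzRFVWZnd4iJmaq7vMEiIjNERVVmZ3iImZqru8zSIiMzREVVZnd4iJmqu7zN0iMzNERVVmZ3eImZqrvM3e"/>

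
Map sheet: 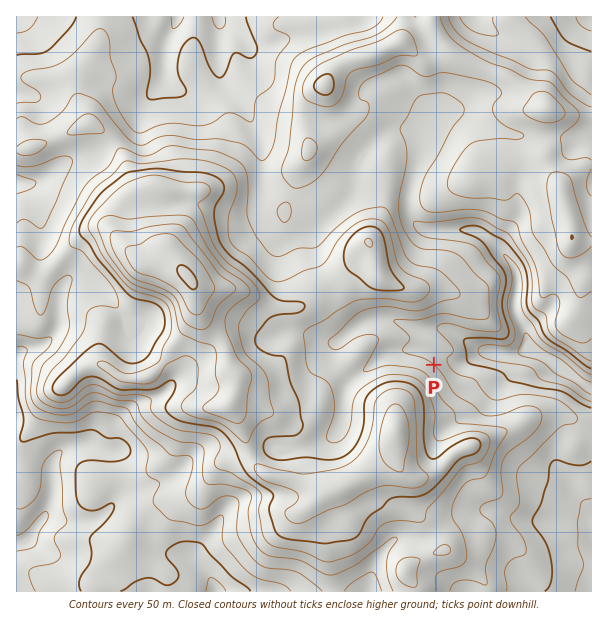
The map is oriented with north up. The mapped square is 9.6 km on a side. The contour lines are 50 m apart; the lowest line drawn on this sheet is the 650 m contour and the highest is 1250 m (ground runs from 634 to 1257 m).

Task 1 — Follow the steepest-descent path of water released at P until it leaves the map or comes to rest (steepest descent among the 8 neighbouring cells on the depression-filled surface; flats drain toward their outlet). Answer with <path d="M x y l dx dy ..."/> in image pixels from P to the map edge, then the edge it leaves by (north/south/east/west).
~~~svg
<path d="M434 365l6-6 9 0 4 3 14 0 7-8 3-1 21 0 2 1 16 0 2-1 6 0 1 1 12 2 2 1 6 2 16 15 6 1 2 2 3 0 19 12"/>
exit: east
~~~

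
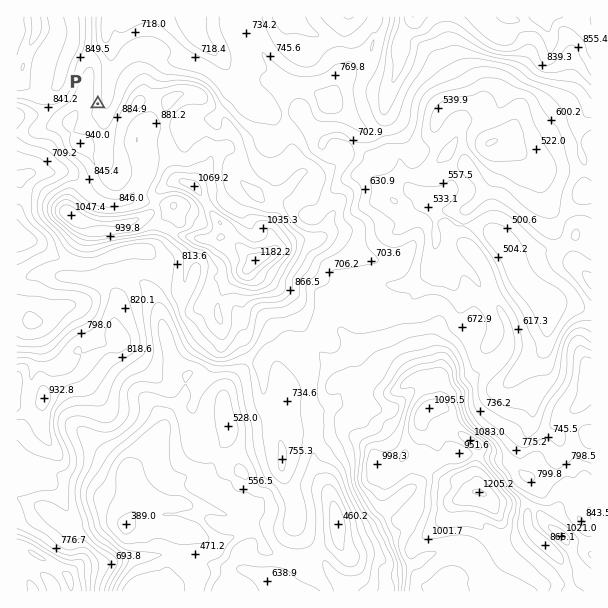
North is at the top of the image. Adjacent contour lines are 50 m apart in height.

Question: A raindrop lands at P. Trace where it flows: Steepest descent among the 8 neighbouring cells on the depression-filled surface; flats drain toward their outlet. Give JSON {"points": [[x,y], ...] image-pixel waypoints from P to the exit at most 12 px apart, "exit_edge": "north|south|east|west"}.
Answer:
{"points": [[98, 104], [107, 98], [107, 86], [108, 74], [110, 62], [110, 50], [105, 38], [105, 26], [107, 17]], "exit_edge": "north"}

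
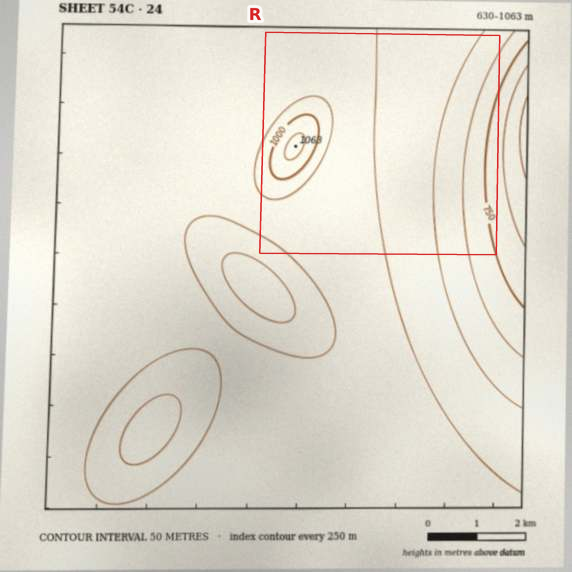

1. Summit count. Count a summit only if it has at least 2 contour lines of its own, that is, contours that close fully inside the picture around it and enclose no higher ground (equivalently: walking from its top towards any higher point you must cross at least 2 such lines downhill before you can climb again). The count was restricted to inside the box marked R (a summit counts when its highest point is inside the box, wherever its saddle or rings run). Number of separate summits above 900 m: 1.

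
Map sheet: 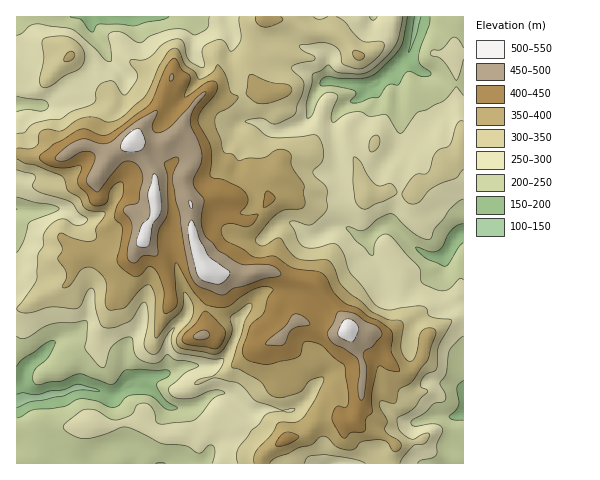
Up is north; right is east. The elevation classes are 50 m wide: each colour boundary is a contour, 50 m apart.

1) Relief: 140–540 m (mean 320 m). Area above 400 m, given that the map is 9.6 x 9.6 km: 17.7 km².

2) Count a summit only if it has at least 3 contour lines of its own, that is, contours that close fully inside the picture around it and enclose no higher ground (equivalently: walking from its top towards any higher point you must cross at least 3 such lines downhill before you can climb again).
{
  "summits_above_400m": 1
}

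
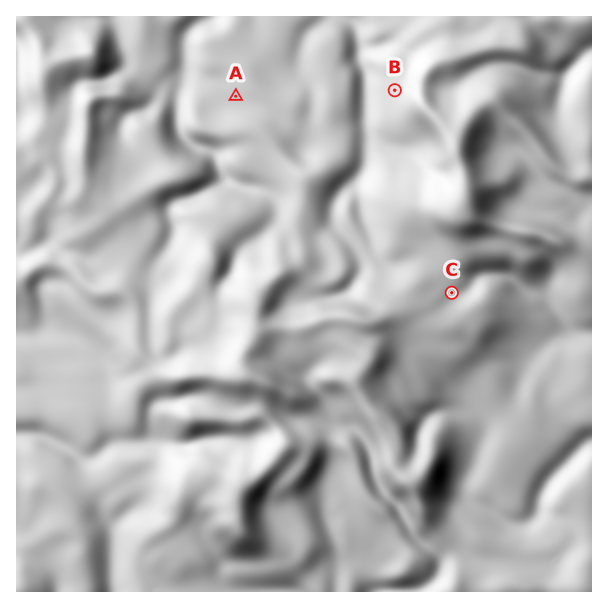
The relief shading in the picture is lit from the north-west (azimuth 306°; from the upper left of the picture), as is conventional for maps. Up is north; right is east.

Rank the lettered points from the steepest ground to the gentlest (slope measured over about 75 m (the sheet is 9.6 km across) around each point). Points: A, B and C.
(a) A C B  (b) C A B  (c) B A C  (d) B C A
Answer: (d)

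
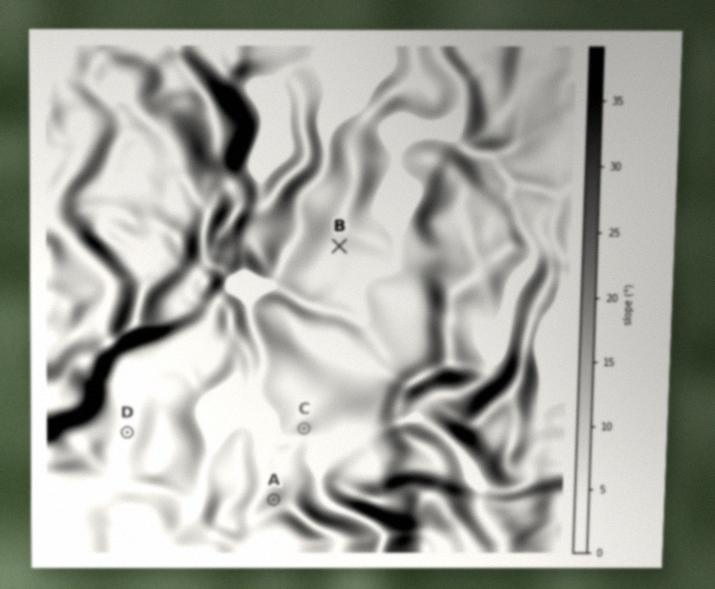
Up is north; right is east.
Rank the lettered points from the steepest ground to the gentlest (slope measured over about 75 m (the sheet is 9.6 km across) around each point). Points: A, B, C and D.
A C B D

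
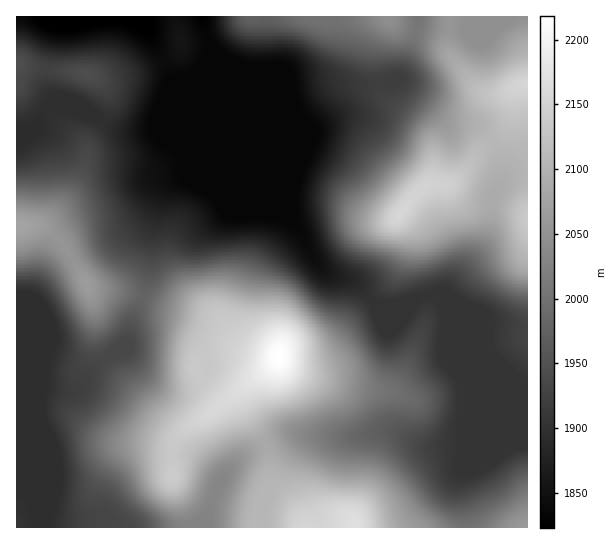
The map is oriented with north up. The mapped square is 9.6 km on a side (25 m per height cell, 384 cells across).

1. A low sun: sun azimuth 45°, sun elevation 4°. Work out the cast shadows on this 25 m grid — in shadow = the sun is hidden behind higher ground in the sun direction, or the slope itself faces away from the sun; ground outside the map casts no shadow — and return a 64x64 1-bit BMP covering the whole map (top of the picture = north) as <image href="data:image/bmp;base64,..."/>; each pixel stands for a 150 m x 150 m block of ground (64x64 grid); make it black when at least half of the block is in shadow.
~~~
<image width="64" height="64" href="data:image/bmp;base64,Qk0+AgAAAAAAAD4AAAAoAAAAQAAAAEAAAAABAAEAAAAAAAACAAATCwAAEwsAAAIAAAAAAAAA////AAAAAAAf//BwAAAAAB//+HAAAAAAH//4MAAAAAAf//gQAAAAAB//8AAAAAAAH//gAAAAAAAP/8AAAAAAAA//wAAAAAAAD//AEAAAAAAP/8AYAAAAAA/zgBwAAAAAD4AAGAAAAAAOAAAAAAAAAAwAAADgAAAAAAAAA/AAAAAAD8AD4AAAAAAP+AfAAAAAAAf4B4AAAADwB/wDgAAAAPgH+AOAAAAA/gf4AwAAAAD/B/gAAAAOAP/H+AAAAB8A/8f4AAAAH8D/w/gAAAD/8P/D+AAAAP/8/8H8AAAf//7/wBwAB/////+AAAAP/////4AAAA//////AAAAH/////8AAAAf/////gAAAD/////8AAAAP/////wAAAA/////AAAAAD//9/8AAAAAP//D/gAAAAA//wH+AAAAAD/+AA4AAAAAP8AABAAAAAAfgAAAAAAAAB8AAAAAAAAADgAAAAAAAAAAAAAAAAAAAAAAAAAAAAAAAAAAAAAAAAAAAMAAAAAAAAAB4AAAAAAAAB/gAAAAAAD/P8AAAAAAAf+/wgAAAAAP/7//sABgAH//3//4B+AA///P/8APwA///+//gA+AD/////8ABgAP/////wAAAAf////+AAAAB/////wAAAAD////+AAAAAH////wAAAAAf//fwAAAAAA//w+EAAAAAD4YAAYAA=="/>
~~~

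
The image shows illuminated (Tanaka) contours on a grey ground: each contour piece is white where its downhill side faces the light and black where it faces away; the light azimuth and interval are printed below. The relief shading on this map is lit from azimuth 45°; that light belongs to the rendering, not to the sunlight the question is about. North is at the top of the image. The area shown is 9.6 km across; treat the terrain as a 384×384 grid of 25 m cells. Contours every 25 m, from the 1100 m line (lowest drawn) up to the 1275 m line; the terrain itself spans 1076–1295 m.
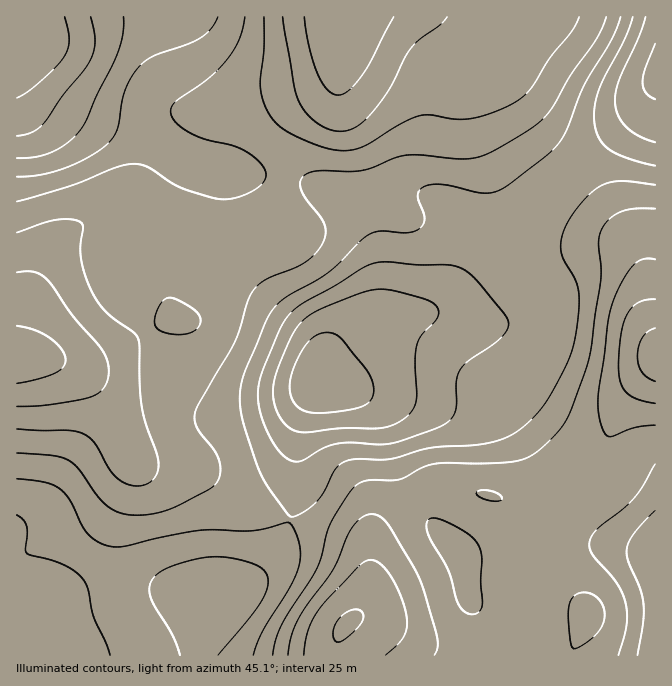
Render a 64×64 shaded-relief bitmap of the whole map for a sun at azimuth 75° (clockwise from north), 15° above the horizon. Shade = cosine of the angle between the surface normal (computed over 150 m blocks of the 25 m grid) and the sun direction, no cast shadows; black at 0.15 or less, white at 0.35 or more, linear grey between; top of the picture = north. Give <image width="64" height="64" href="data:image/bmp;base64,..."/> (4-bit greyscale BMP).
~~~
<image width="64" height="64" href="data:image/bmp;base64,Qk12CAAAAAAAAHYAAAAoAAAAQAAAAEAAAAABAAQAAAAAAAAIAAATCwAAEwsAABAAAAAAAAAAAAAAABEREQAiIiIAMzMzAERERABVVVUAZmZmAHd3dwCIiIgAmZmZAKqqqgC7u7sAzMzMAN3d3QDu7u4A////AIh3d3dmZ4mqqYh2VDIRI1eaqqqqqqmZmIiIiIiavN7tiHd3dmZ3iaqpmHZUMhETRomqqqu7uqmYiIiIeIms3u6Hd2ZmZniaqqqYdlQyERJGiZqqvMzLqZiIiHd3iazv7od3ZmZneJqrqpiHZTIREkV4mqvM3cyph3eHd3d4rO/+iHd3ZneJqrqqmYdlQyESNXiavM3d3Kl3d3d3Z3m97+6Ih3dmd4mqqqmYh3ZDIRI0Z5q83d3LqHZnd3d3ib3/7YiId2Z3iaqqmZiHdlQyIiRXirzd3cuYZmd3d3iaze/tmIh3ZneJmpmZiId2ZUMiI0Z5vN3dy5dmZniIiZvN7tyYiHZmd4mZmYiId3ZlVDIjNXm83dy6l2ZmeJmZq83ty4iHdmZniJmIiId3ZmZVQyI1ebzd3LqHZmZ4maqrzNzLiHdmZmeIiIiIh3dndmVDMjR5vN3LqYdmZ4iZqqu8zLt3dmZWZ3iIiIh3d3d3dlQzNXm83MuYdmZniJmqqru7u3d2ZVVmd4iIiHd3d4iHZUNFebzMuodmZmeJmZmqqru7d2ZVVVZneIiIh3eImYh2VEV5vMupdmZmd4mZmZmaq7t3ZlVEVWZ4iIiIiJmamYZURXmrupdmVmd4iZmZmZmru3dmVERFZniZmYiJmqqqh1RFeaqphmZmeImZmIiImaq7d2ZUM0RWiZqZmZmru7qXVEV5qph2ZniJmZmYiIiZq7t3ZlQzRGeJqqmZqrvMuodVVomZh3d4iZmqmYh3iJmru3dmVENFZ5qqqpmrvMy6h1VniZmHeImqqqmYh3d4mau7d2ZlREV4mruqqqvM3LqHZniqqYeImqqpmYd3d3iJqqp3dmVVVnmru6qqq83dypd3iaupiImaqZmId3Znd4mqqmZ3ZmVmiau7qqq7ze3LmIiau6mIiJmZiId2ZmZneJmZZnd3ZmeKu7uqqrze7typmaqqmHd4iIiIh3ZmZmZ4iIhnd3d3eJq8u6qavN7/7bqZmpmHd3d3d4h3dmVVVWd3d3d3d3eJq7y6qZq83//9ypmZiHZmZmZneId2ZVREVmZmd3iIiJmry7qZmrzf//3KmIh3ZmZVVmd4iHdlRDRFVVV4iIiJmrzLqZmavN///sqId2ZlVVVWZ3iId2VEMzNEVYiIiZqrzMupmZq83v/+yod2ZlVVVVZniIiHdlQyIjNFiJmaq7zMy5mImrze//7Jh2ZmZWZVZneIiIh2VDIRI0SZmqq7zMy6mIiavM3v/sp2ZmZmZmZmd4iIiHZUMRESRZqqu8zMy6mIiJq7ze/+yoZmZmZmZnd3eIiId2QhABJFqqu8zMy6mIiImrzN7/7ah2ZmZnd3d3d3iIh3ZCEAE1aqq7zMy7qYeIiavM3e7sqHd3Znd3d3d3d4iHdkIQAkZ6qrvMzLqYd4iZq8zN3typh3d3d4h3dmZ3eId2QhASRnmaq8zMuod3iZqrvMzMy6mYh3d3eHdmZmd3h3ZCERNXiZqrzMuph3eJmqq7u7u7qpmId3d3d2ZWZnd3dkMhI2eJmavMy6h3eJmaqqqqqqqqqpmHd3d3ZlVmd4d2UyIkaJmZq8zLmHZ4mZmZmZmZmaq6qYd3d3dmVVZ3iHZUMzRomZqrzLqXdniZmZmZmYiZqru6h3Znd2ZVZniIdlRDRWiJmqu7qYd3eJqpmZmIiImqu7qXdnd3dmZniIh2VURFeIiZqrqph3eJmqmZmIiIiZq7upd3d4h3dneIiHZVRVZ4iImaqpiHeImqqZmIiIiJmru6mHd4iIh3eImIdlVVZniIiJmZmIiImqqpmIiImImau7qYeImZmIiImYh2ZVZniJiIiZmIiImqqqmYiIiZiZq7qZiImZmYiIiZiHZlZneJmIiIiIiJmqqqmZiIiImZqqqpiImZmZiIiJmIh2ZmeImYiIiIiImqqqqZmYiIiZmqqpmImZmZiHeImZiHdmd4mamIiIiIiaqqqZmZiIiImaqZiImZmYh3d4mZmYh3d4maqZiIh3iJqqqpmZiIiIiZmYiIiZmYh3d3iZmZmIh4iaq5mYh3d4iaqpmIiIh3eIiHd3iJmYd2Z3iJmZmZiImau7mYh3d3eImZmIiIh3d3d3ZmeJmYd2ZneJmZmZmZmqu7uZh3d2ZneIiIiIh3dmZmZVZ4mZh3d3eImZmZqqqru7u5h3ZmZmZneId3h3dmZmVUVompmHd3eIiZmaqqu7zMu7iHZmZlVWZ3d3d3d2ZVVERXiqqZiHd4iJmZqqvMzMy7qHZmZmVUVmd3d4d2ZVVURGeauqmId3iIiZmqvM3d3LundmVmVURWZ3iId3ZlVURFaJq7qpiHeIiJmau83e7cu6d2ZVVVRFZ3iIh3dmVVREVomru6mId4iImZq8ze7u3Lp3ZlVVVEVniIh3dmZVRERWiau7qph3iImZmrzN7u7cundmVVVERWeIiHd2ZlVENFaJq7u6mHiImZmaq83e7u27d2ZlVURFZ4iId3ZlVUMzVomru7qYiImZmZmrvN7v7ct3ZlVUREVniIh3ZlVUMzNWiau7upiIiZmZmZq7ze/+3HdmVURERWeIiHdlVUQyM1aJq7u6mIiZmZmZmavN7//dd2ZUQ0RWd4iId2VEMyI0Vomru7qZmZmZmZiZmr3v/+53ZVQzRFZ4iId2ZUMyIjRWiau7qqmZmpmZiImavO///3dlRDNFVniIh3ZUMyIiNFeJqqqqqZqqqZiIiJms3///"/>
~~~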